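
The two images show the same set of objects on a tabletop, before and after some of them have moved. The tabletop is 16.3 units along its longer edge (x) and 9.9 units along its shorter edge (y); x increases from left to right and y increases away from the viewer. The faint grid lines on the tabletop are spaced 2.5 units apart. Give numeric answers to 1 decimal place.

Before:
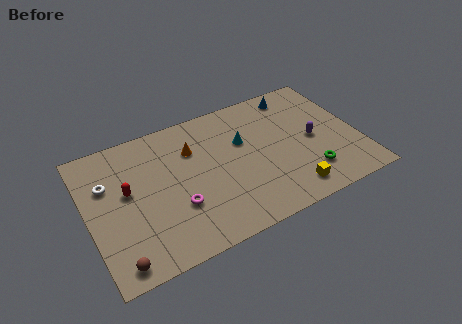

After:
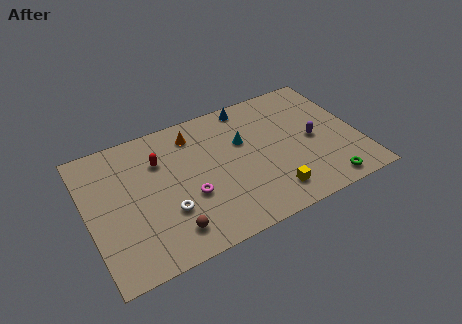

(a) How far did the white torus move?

4.7

The white torus moved from about (1.3, 6.6) to (4.5, 3.2), a distance of √(3.2² + 3.4²) ≈ 4.7.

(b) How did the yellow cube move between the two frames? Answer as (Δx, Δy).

(-1.1, 0.3)

The yellow cube was at about (11.7, 1.5) and moved to about (10.6, 1.8).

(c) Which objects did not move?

the cyan cone and the purple capsule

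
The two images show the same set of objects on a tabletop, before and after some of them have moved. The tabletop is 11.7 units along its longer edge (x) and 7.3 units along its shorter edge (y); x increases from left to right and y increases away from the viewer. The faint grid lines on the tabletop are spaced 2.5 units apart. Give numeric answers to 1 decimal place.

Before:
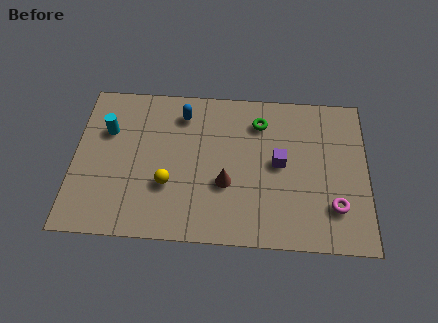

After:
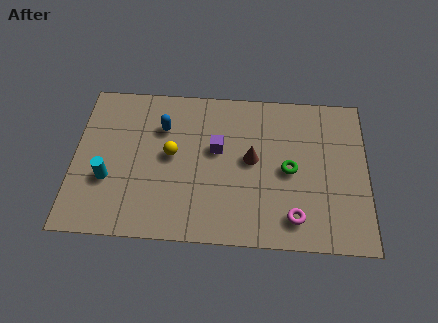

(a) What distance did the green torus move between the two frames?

2.5

The green torus moved from about (7.4, 5.7) to (8.6, 3.5), a distance of √(1.2² + 2.2²) ≈ 2.5.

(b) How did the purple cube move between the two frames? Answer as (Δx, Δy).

(-2.5, 0.5)

The purple cube started near (8.2, 3.8) and ended near (5.7, 4.3).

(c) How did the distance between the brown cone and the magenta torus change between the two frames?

-1.3

The distance was about 4.4 in the first image and 3.1 in the second, so they moved 1.3 units closer together.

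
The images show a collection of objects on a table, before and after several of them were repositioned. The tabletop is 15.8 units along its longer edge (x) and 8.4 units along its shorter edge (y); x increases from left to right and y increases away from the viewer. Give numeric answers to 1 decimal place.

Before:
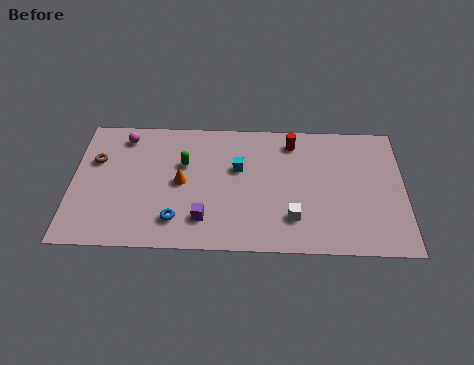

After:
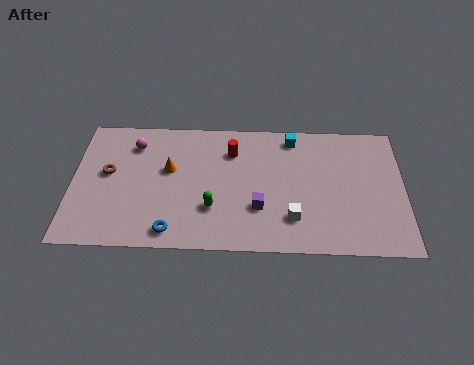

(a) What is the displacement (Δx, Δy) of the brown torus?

(0.6, -0.8)

The brown torus was at about (1.1, 5.5) and moved to about (1.7, 4.7).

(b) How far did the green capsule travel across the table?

3.1

The green capsule was near (5.3, 5.4) before and (6.7, 2.6) after, so it travelled √(1.4² + 2.8²) ≈ 3.1 units.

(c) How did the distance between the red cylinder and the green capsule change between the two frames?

-1.6

Before: roughly 5.4 units apart; after: 3.8. That's 1.6 units closer together.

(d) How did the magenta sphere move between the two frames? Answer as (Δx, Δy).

(0.5, -0.5)

The magenta sphere started near (2.4, 7.1) and ended near (2.9, 6.6).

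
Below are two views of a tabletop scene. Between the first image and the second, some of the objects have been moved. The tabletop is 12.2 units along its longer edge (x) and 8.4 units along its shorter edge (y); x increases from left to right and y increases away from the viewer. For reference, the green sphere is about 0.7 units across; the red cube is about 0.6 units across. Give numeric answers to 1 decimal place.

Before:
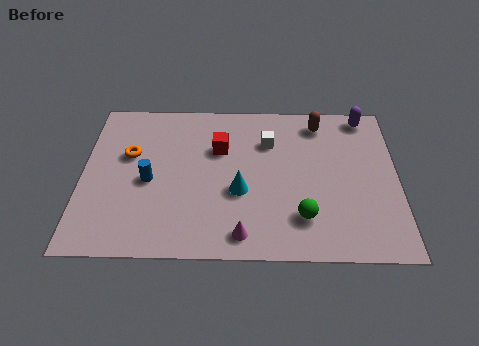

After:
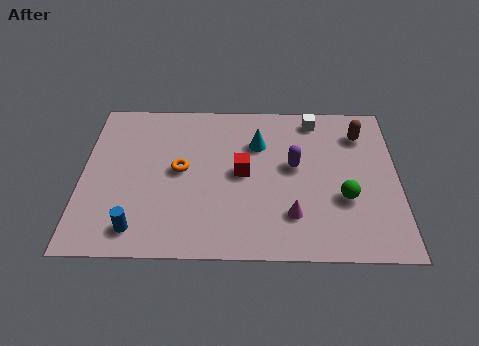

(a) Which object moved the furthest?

the purple capsule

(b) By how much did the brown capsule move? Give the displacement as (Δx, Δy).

(1.6, -0.6)

The brown capsule started near (9.2, 7.1) and ended near (10.8, 6.5).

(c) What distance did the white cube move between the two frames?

2.2

The white cube was near (7.2, 6.0) before and (9.0, 7.3) after, so it travelled √(1.8² + 1.3²) ≈ 2.2 units.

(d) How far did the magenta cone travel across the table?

2.1

From (6.2, 1.1) to (8.1, 2.1), the magenta cone covered √(1.9² + 1.0²) ≈ 2.1 units.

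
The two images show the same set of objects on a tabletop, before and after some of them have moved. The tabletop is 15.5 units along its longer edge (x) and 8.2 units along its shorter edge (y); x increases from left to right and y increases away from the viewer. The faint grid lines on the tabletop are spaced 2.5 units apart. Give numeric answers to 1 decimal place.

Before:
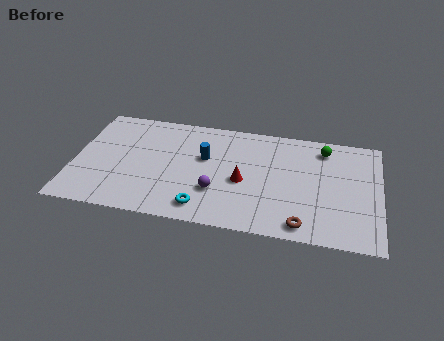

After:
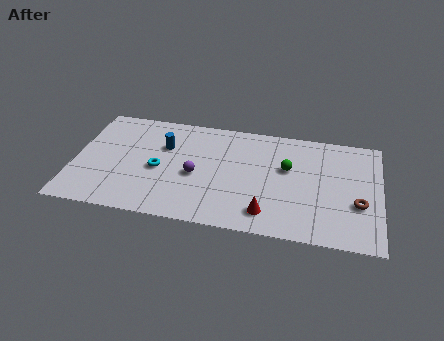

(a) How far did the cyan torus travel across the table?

3.4

From (6.7, 1.3) to (4.3, 3.7), the cyan torus covered √(2.4² + 2.4²) ≈ 3.4 units.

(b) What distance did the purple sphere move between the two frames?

1.5

The purple sphere was near (7.3, 2.6) before and (6.2, 3.6) after, so it travelled √(1.1² + 1.0²) ≈ 1.5 units.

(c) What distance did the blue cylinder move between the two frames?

2.2

The blue cylinder moved from about (6.6, 5.0) to (4.5, 5.5), a distance of √(2.1² + 0.5²) ≈ 2.2.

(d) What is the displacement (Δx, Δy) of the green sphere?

(-1.8, -1.8)

The green sphere started near (12.6, 6.8) and ended near (10.8, 5.0).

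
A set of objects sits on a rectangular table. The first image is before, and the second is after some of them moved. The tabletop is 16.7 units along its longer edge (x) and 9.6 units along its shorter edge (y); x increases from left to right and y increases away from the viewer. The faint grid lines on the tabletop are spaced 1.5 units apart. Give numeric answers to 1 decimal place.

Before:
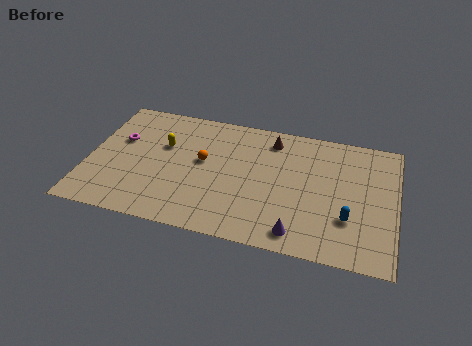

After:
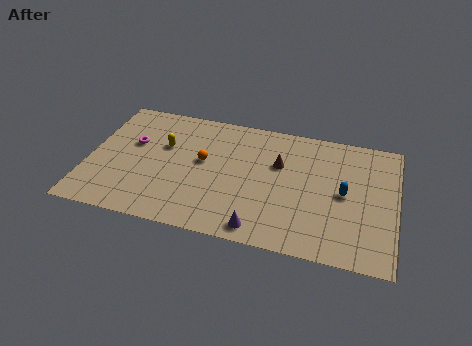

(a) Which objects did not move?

the yellow capsule and the orange sphere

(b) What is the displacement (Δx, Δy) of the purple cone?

(-2.0, -0.2)

The purple cone was at about (11.6, 1.3) and moved to about (9.6, 1.1).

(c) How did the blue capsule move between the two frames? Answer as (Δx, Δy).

(-0.3, 1.8)

The blue capsule started near (14.2, 3.0) and ended near (13.9, 4.8).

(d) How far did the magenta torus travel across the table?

0.7

From (1.6, 6.0) to (2.3, 5.9), the magenta torus covered √(0.7² + 0.1²) ≈ 0.7 units.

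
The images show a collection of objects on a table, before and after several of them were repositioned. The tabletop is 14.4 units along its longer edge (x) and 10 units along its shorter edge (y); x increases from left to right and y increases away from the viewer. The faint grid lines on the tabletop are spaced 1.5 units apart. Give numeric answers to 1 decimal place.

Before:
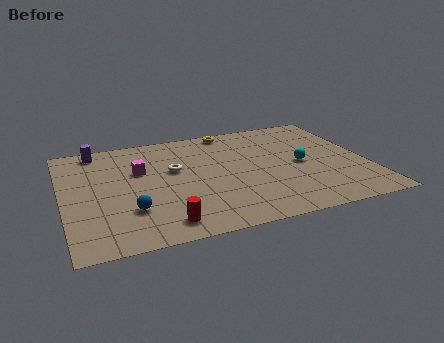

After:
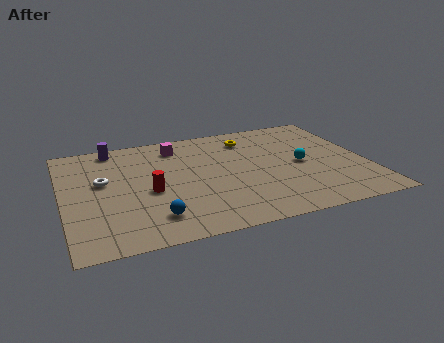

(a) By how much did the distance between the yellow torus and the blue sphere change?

-0.3

They were about 8.2 units apart before and 7.9 after — 0.3 units closer together.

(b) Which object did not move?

the cyan sphere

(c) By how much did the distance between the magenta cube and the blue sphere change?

+2.8

The distance was about 3.6 in the first image and 6.4 in the second, so they moved 2.8 units further apart.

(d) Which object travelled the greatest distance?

the white torus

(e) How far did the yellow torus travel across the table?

1.4

From (8.3, 9.1) to (9.1, 8.0), the yellow torus covered √(0.8² + 1.1²) ≈ 1.4 units.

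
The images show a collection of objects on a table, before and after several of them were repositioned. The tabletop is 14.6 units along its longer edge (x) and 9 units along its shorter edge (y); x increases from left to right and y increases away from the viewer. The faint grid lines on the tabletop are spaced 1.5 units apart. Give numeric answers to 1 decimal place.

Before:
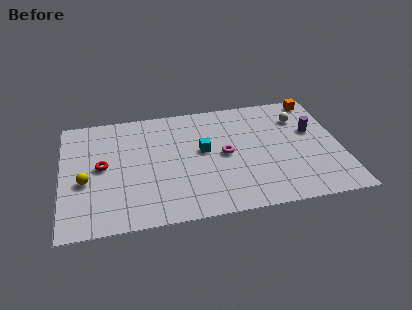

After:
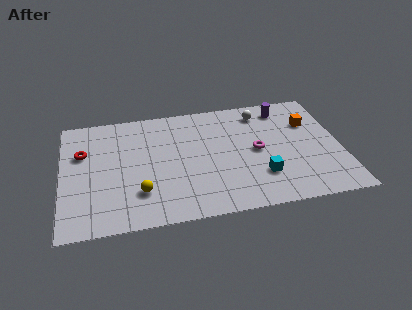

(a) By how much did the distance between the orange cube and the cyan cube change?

-2.3

The distance was about 6.9 in the first image and 4.6 in the second, so they moved 2.3 units closer together.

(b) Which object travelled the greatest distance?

the cyan cube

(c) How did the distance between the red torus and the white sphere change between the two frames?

-1.1

The distance was about 10.7 in the first image and 9.6 in the second, so they moved 1.1 units closer together.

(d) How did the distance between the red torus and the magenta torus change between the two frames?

+2.8

Before: roughly 6.4 units apart; after: 9.2. That's 2.8 units further apart.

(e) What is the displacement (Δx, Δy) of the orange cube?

(-0.5, -1.9)

From the two frames, the orange cube sits at roughly (13.6, 8.1) before and (13.1, 6.2) after.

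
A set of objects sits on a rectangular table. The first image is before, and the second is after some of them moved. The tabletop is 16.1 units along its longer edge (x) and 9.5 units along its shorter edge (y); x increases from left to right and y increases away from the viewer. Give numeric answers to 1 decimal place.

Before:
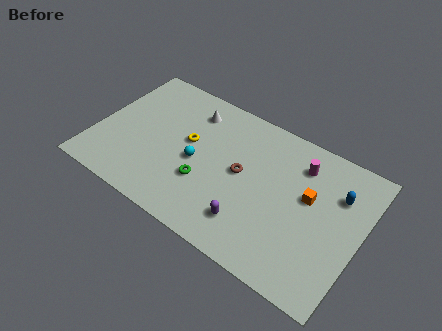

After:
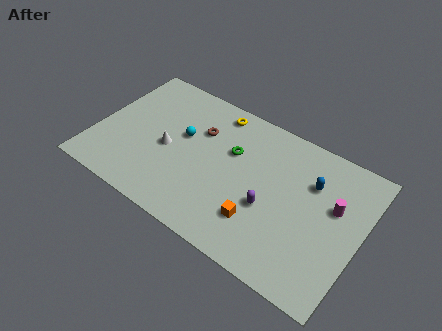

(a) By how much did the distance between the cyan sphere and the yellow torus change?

+1.8

Before: roughly 1.3 units apart; after: 3.1. That's 1.8 units further apart.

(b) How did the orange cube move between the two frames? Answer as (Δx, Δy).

(-2.5, -3.1)

From the two frames, the orange cube sits at roughly (12.9, 5.6) before and (10.4, 2.5) after.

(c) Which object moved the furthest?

the orange cube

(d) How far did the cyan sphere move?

1.7

The cyan sphere was near (6.2, 4.3) before and (5.1, 5.6) after, so it travelled √(1.1² + 1.3²) ≈ 1.7 units.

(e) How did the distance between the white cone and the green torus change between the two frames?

-0.6

The distance was about 4.7 in the first image and 4.1 in the second, so they moved 0.6 units closer together.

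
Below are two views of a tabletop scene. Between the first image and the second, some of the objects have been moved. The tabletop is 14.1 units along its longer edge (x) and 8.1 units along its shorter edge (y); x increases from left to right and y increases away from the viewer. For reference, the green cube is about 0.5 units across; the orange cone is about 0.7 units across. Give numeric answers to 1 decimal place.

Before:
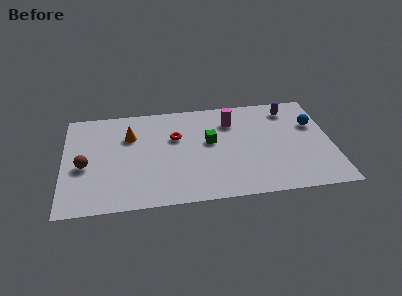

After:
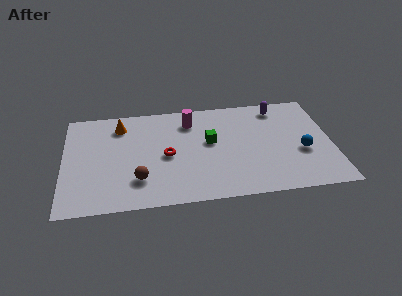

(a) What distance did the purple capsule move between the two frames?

0.6

From (12.0, 6.7) to (11.4, 6.9), the purple capsule covered √(0.6² + 0.2²) ≈ 0.6 units.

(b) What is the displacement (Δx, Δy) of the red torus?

(-0.5, -1.4)

The red torus started near (5.9, 5.2) and ended near (5.4, 3.8).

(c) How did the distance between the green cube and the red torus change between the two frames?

+0.5

Before: roughly 1.9 units apart; after: 2.4. That's 0.5 units further apart.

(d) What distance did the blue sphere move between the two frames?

2.2

The blue sphere moved from about (13.2, 5.3) to (12.5, 3.2), a distance of √(0.7² + 2.1²) ≈ 2.2.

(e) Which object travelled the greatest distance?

the brown sphere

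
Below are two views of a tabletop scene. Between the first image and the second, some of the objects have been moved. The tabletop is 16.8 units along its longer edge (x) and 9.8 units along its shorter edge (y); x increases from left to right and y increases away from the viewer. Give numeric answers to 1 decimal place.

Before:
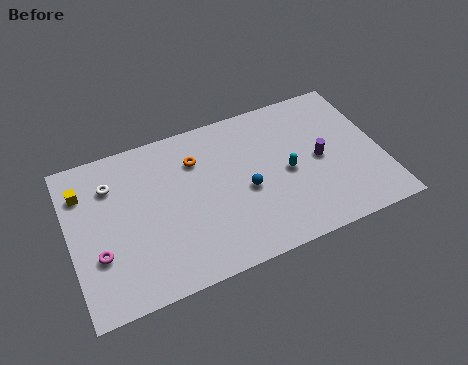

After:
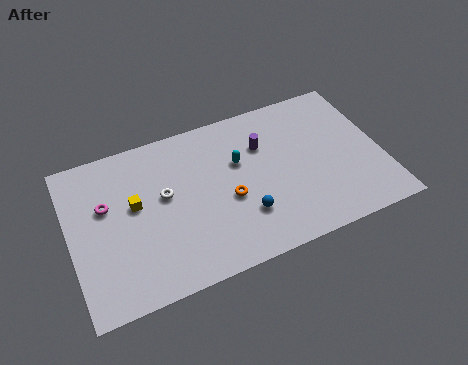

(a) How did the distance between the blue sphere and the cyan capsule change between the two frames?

+1.1

Before: roughly 2.3 units apart; after: 3.4. That's 1.1 units further apart.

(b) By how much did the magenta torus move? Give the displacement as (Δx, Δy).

(0.6, 2.8)

The magenta torus was at about (1.4, 3.3) and moved to about (2.0, 6.1).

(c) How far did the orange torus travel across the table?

3.4

The orange torus moved from about (7.0, 7.2) to (8.4, 4.1), a distance of √(1.4² + 3.1²) ≈ 3.4.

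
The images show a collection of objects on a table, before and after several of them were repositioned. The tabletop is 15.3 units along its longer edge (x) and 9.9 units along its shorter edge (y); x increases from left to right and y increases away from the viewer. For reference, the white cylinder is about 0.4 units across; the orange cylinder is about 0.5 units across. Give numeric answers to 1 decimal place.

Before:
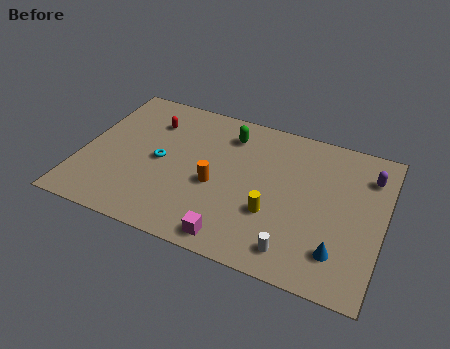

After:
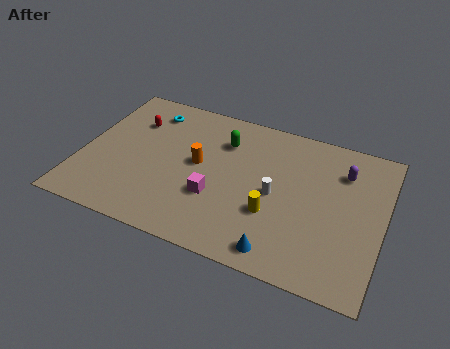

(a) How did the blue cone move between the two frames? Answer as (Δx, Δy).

(-2.8, -1.0)

From the two frames, the blue cone sits at roughly (13.3, 2.2) before and (10.5, 1.2) after.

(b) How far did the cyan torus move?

3.4

The cyan torus moved from about (4.0, 4.8) to (3.0, 8.1), a distance of √(1.0² + 3.3²) ≈ 3.4.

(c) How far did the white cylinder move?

3.5

From (11.2, 1.5) to (9.9, 4.7), the white cylinder covered √(1.3² + 3.2²) ≈ 3.5 units.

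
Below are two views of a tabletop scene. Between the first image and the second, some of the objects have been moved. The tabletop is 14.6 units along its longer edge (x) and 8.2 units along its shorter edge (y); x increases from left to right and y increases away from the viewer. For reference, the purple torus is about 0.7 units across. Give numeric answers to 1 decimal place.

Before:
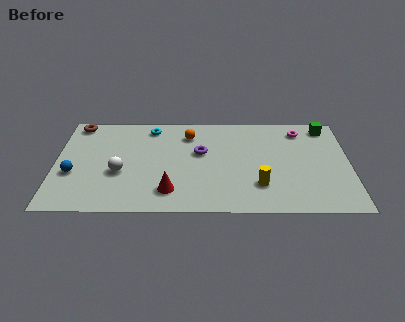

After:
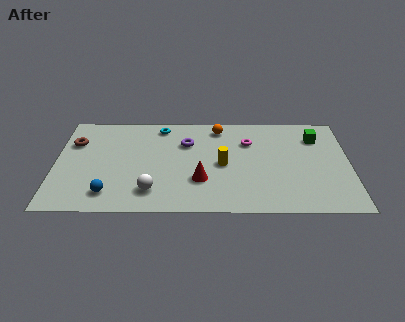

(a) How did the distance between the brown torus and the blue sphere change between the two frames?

+0.4

They were about 4.2 units apart before and 4.6 after — 0.4 units further apart.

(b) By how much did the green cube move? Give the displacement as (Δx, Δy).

(-0.5, -0.9)

The green cube was at about (13.5, 7.1) and moved to about (13.0, 6.2).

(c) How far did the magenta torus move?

2.8

From (12.2, 6.8) to (9.6, 5.8), the magenta torus covered √(2.6² + 1.0²) ≈ 2.8 units.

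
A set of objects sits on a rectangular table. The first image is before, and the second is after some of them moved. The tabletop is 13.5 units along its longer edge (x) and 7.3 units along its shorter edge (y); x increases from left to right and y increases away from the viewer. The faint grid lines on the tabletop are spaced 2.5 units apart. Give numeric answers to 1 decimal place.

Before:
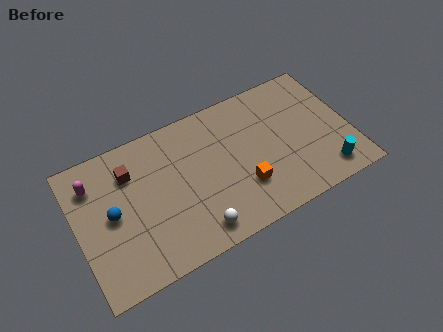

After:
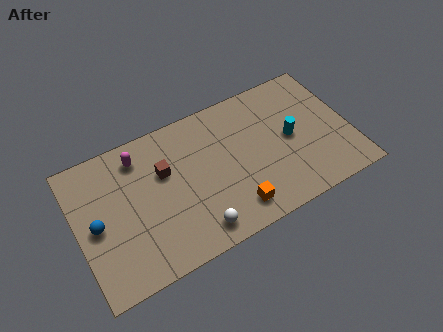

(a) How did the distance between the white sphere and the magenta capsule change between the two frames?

-1.0

They were about 6.4 units apart before and 5.4 after — 1.0 units closer together.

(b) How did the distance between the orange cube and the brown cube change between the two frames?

-1.6

They were about 6.1 units apart before and 4.5 after — 1.6 units closer together.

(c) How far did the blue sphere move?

0.8

From (1.7, 3.7) to (0.9, 3.5), the blue sphere covered √(0.8² + 0.2²) ≈ 0.8 units.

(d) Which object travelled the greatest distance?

the cyan cylinder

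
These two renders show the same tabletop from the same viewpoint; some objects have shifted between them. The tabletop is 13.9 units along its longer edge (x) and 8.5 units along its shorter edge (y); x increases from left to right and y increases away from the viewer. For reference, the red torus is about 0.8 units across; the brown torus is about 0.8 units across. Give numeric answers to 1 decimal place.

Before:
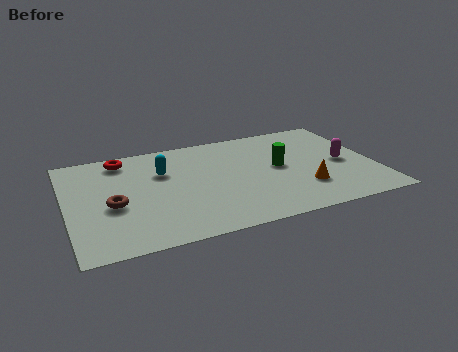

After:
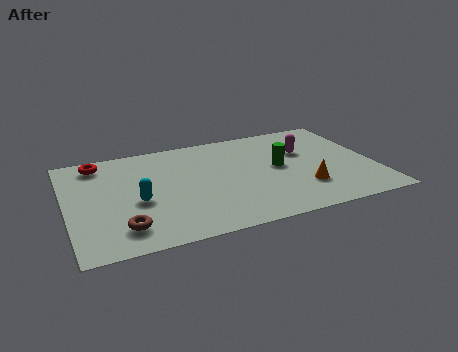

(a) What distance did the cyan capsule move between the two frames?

2.5

From (4.4, 5.7) to (3.1, 3.6), the cyan capsule covered √(1.3² + 2.1²) ≈ 2.5 units.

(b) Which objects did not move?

the green cylinder and the orange cone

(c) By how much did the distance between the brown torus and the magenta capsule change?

-1.1

The distance was about 10.5 in the first image and 9.4 in the second, so they moved 1.1 units closer together.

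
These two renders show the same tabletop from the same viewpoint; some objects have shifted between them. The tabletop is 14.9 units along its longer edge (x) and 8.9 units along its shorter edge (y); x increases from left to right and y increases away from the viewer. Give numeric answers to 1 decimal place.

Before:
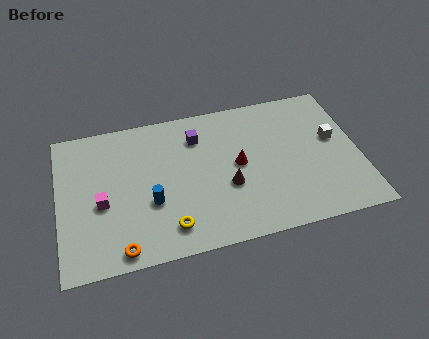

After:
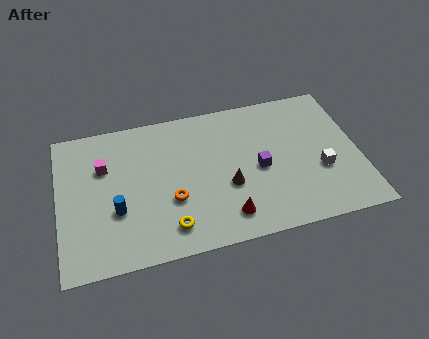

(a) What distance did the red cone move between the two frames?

3.1

From (8.9, 4.6) to (8.1, 1.6), the red cone covered √(0.8² + 3.0²) ≈ 3.1 units.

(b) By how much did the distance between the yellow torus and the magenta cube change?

+1.4

Before: roughly 3.9 units apart; after: 5.3. That's 1.4 units further apart.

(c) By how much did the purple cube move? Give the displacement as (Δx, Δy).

(2.9, -2.7)

The purple cube started near (7.0, 6.8) and ended near (9.9, 4.1).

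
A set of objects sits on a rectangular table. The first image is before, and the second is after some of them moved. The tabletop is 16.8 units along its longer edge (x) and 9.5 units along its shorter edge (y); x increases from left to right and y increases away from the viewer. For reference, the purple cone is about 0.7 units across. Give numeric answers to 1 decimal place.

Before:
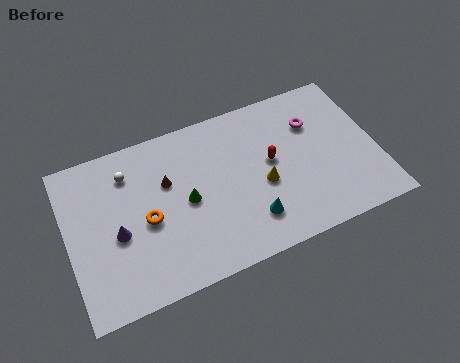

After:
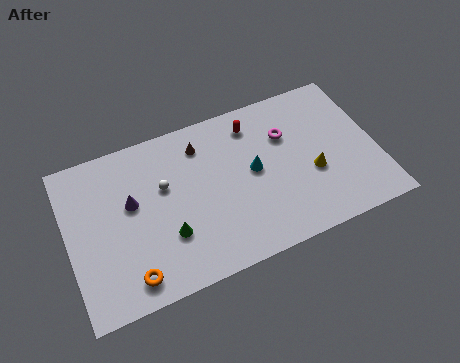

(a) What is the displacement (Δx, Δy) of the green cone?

(-1.2, -1.6)

The green cone started near (6.4, 4.6) and ended near (5.2, 3.0).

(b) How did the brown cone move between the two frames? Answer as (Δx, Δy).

(2.0, 1.5)

The brown cone started near (5.5, 6.1) and ended near (7.5, 7.6).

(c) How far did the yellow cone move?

2.7

From (10.5, 4.0) to (13.2, 3.7), the yellow cone covered √(2.7² + 0.3²) ≈ 2.7 units.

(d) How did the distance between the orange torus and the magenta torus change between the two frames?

+0.7

The distance was about 9.7 in the first image and 10.4 in the second, so they moved 0.7 units further apart.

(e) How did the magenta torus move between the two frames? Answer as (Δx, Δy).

(-1.5, -0.2)

From the two frames, the magenta torus sits at roughly (13.6, 6.7) before and (12.1, 6.5) after.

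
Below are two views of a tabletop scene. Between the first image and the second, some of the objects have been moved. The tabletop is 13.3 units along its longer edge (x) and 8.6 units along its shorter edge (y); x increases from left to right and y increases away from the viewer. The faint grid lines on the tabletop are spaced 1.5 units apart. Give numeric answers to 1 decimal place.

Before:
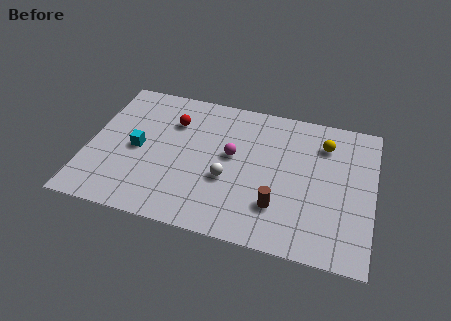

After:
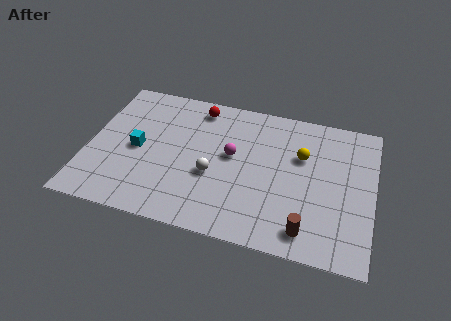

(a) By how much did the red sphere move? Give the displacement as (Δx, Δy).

(1.1, 1.2)

The red sphere was at about (3.8, 6.2) and moved to about (4.9, 7.4).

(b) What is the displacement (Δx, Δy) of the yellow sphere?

(-1.0, -1.0)

The yellow sphere started near (10.9, 6.6) and ended near (9.9, 5.6).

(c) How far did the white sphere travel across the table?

0.7

The white sphere moved from about (6.6, 3.3) to (5.9, 3.4), a distance of √(0.7² + 0.1²) ≈ 0.7.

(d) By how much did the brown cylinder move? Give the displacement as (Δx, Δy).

(1.4, -1.0)

From the two frames, the brown cylinder sits at roughly (9.0, 2.3) before and (10.4, 1.3) after.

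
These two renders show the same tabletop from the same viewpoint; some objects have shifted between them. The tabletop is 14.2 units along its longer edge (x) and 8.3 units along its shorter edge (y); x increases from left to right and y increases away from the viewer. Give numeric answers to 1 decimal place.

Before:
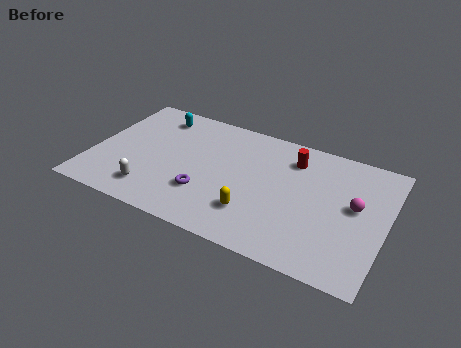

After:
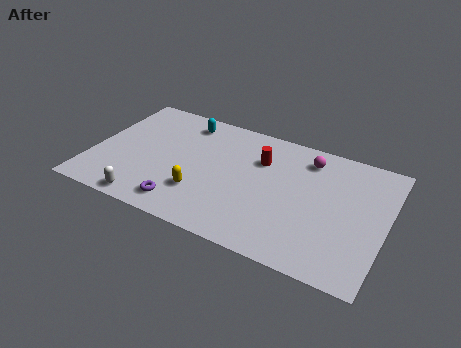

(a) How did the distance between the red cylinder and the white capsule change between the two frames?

-1.0

They were about 8.0 units apart before and 7.0 after — 1.0 units closer together.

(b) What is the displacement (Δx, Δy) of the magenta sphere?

(-2.5, 2.2)

The magenta sphere started near (12.7, 4.6) and ended near (10.2, 6.8).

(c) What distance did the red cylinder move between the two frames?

1.7

The red cylinder moved from about (9.5, 6.5) to (8.0, 5.8), a distance of √(1.5² + 0.7²) ≈ 1.7.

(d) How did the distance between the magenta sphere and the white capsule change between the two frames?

-0.7

The distance was about 10.0 in the first image and 9.3 in the second, so they moved 0.7 units closer together.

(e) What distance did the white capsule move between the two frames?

0.8

The white capsule was near (3.2, 1.6) before and (3.1, 0.8) after, so it travelled √(0.1² + 0.8²) ≈ 0.8 units.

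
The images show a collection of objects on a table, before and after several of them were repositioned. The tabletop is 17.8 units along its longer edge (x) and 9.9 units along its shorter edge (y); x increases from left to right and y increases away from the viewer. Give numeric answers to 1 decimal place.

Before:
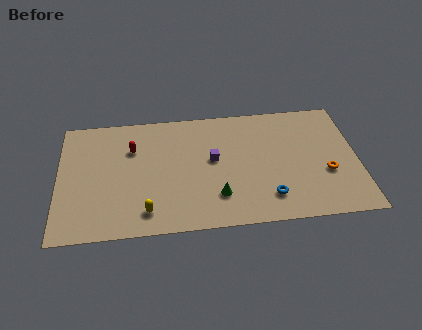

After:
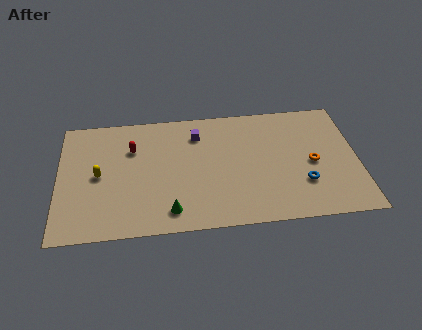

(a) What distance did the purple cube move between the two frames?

2.4

The purple cube moved from about (9.2, 5.5) to (8.3, 7.7), a distance of √(0.9² + 2.2²) ≈ 2.4.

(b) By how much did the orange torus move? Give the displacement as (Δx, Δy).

(-0.8, 0.9)

From the two frames, the orange torus sits at roughly (15.9, 3.7) before and (15.1, 4.6) after.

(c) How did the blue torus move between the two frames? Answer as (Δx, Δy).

(2.1, 0.9)

The blue torus was at about (12.4, 2.1) and moved to about (14.5, 3.0).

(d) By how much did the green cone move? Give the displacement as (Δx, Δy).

(-2.8, -0.9)

From the two frames, the green cone sits at roughly (9.4, 2.5) before and (6.6, 1.6) after.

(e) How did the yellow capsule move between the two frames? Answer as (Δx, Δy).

(-2.8, 3.2)

From the two frames, the yellow capsule sits at roughly (5.2, 1.7) before and (2.4, 4.9) after.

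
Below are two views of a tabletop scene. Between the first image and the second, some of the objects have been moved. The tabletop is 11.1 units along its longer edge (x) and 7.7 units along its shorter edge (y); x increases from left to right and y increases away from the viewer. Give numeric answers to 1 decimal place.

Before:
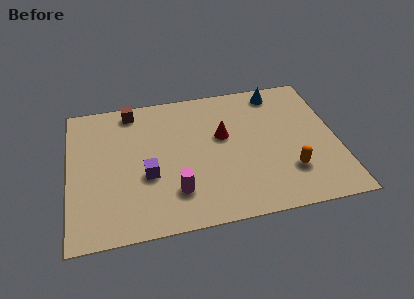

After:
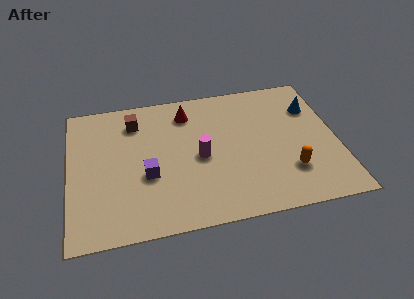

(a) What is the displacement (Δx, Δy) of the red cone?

(-1.4, 1.6)

The red cone was at about (6.4, 4.6) and moved to about (5.0, 6.2).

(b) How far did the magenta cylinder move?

2.0

The magenta cylinder moved from about (4.3, 1.9) to (5.4, 3.6), a distance of √(1.1² + 1.7²) ≈ 2.0.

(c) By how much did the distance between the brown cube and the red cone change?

-2.1

The distance was about 4.3 in the first image and 2.2 in the second, so they moved 2.1 units closer together.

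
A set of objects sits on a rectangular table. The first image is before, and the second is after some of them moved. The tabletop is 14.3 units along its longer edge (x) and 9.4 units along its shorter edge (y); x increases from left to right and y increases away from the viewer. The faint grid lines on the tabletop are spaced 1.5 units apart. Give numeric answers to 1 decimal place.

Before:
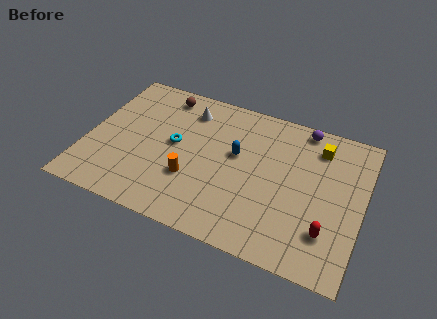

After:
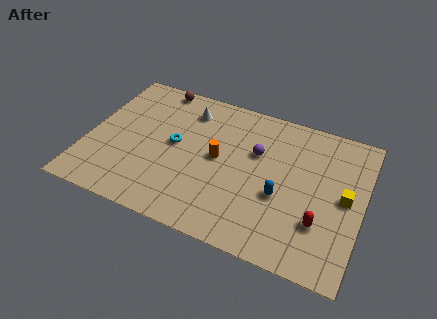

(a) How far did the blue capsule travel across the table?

3.1

From (7.7, 5.5) to (10.2, 3.7), the blue capsule covered √(2.5² + 1.8²) ≈ 3.1 units.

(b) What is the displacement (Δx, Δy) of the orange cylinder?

(1.2, 1.8)

The orange cylinder started near (5.6, 3.1) and ended near (6.8, 4.9).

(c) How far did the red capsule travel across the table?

0.6

The red capsule was near (12.7, 2.4) before and (12.3, 2.8) after, so it travelled √(0.4² + 0.4²) ≈ 0.6 units.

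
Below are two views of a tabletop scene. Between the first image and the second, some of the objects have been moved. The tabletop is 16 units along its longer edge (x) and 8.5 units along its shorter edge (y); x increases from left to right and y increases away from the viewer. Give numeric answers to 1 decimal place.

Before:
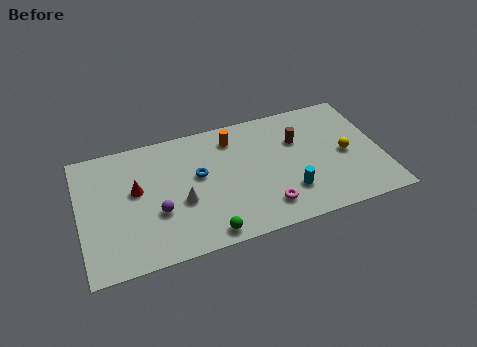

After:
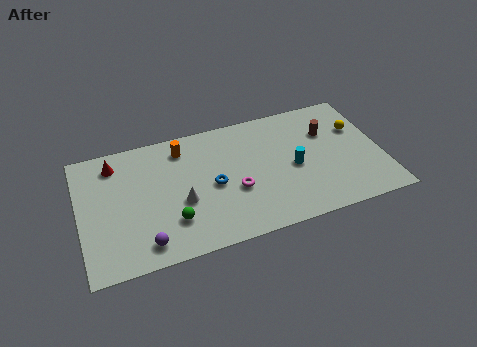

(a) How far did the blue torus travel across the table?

1.1

The blue torus was near (6.3, 4.9) before and (7.0, 4.0) after, so it travelled √(0.7² + 0.9²) ≈ 1.1 units.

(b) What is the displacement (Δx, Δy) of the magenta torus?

(-1.5, 1.6)

The magenta torus was at about (9.6, 1.7) and moved to about (8.1, 3.3).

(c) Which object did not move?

the white cone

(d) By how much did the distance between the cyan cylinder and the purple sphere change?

+1.6

The distance was about 6.9 in the first image and 8.5 in the second, so they moved 1.6 units further apart.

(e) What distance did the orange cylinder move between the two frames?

2.7

From (8.3, 6.9) to (5.6, 7.0), the orange cylinder covered √(2.7² + 0.1²) ≈ 2.7 units.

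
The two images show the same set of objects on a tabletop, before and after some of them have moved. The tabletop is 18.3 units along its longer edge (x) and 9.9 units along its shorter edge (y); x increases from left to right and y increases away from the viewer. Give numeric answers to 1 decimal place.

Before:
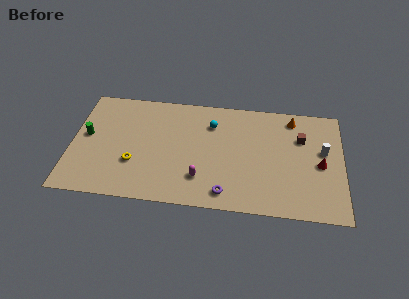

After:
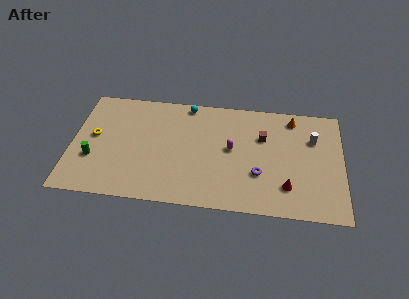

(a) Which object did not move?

the orange cone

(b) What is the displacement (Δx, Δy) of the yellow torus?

(-2.8, 2.1)

From the two frames, the yellow torus sits at roughly (4.3, 3.3) before and (1.5, 5.4) after.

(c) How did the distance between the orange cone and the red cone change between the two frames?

+1.8

Before: roughly 4.3 units apart; after: 6.1. That's 1.8 units further apart.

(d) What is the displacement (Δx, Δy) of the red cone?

(-2.2, -2.2)

From the two frames, the red cone sits at roughly (16.8, 4.6) before and (14.6, 2.4) after.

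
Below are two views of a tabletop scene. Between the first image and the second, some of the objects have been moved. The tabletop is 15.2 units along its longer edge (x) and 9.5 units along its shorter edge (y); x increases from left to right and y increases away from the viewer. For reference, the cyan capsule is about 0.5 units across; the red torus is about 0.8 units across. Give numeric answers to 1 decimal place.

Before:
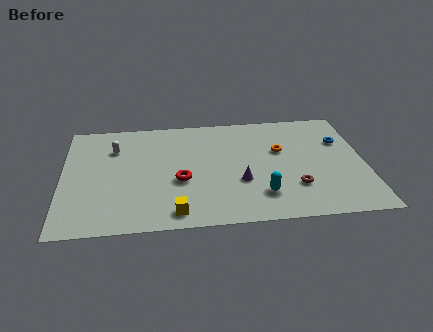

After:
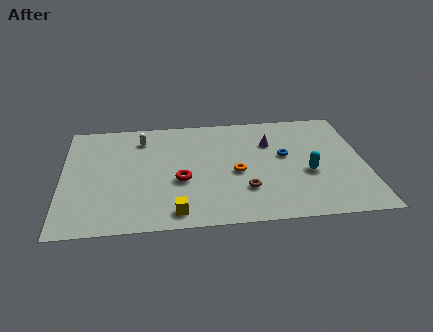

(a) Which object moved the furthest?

the purple cone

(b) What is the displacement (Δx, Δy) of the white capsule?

(1.4, 0.7)

The white capsule was at about (2.6, 6.9) and moved to about (4.0, 7.6).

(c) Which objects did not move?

the yellow cube and the red torus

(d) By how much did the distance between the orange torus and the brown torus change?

-1.7

The distance was about 3.3 in the first image and 1.6 in the second, so they moved 1.7 units closer together.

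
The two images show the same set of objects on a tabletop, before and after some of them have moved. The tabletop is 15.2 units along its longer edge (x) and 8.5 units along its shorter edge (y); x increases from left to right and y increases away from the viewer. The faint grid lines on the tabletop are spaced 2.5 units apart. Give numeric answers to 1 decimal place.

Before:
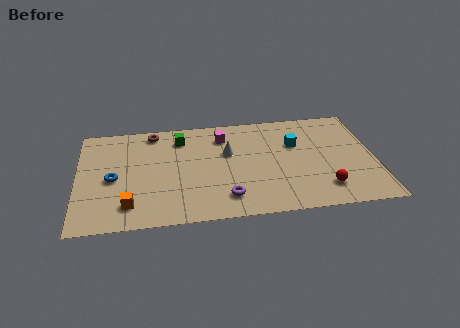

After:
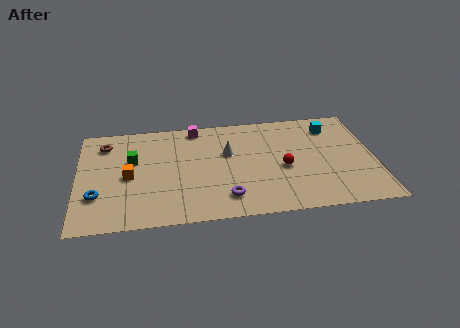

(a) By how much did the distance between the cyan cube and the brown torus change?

+4.2

The distance was about 7.5 in the first image and 11.7 in the second, so they moved 4.2 units further apart.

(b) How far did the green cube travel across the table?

2.9

From (5.3, 6.8) to (2.8, 5.3), the green cube covered √(2.5² + 1.5²) ≈ 2.9 units.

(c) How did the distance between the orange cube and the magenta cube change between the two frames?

-2.0

The distance was about 7.0 in the first image and 5.0 in the second, so they moved 2.0 units closer together.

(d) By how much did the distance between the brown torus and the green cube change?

+0.5

They were about 1.6 units apart before and 2.1 after — 0.5 units further apart.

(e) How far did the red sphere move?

2.8

The red sphere moved from about (12.5, 1.8) to (10.5, 3.7), a distance of √(2.0² + 1.9²) ≈ 2.8.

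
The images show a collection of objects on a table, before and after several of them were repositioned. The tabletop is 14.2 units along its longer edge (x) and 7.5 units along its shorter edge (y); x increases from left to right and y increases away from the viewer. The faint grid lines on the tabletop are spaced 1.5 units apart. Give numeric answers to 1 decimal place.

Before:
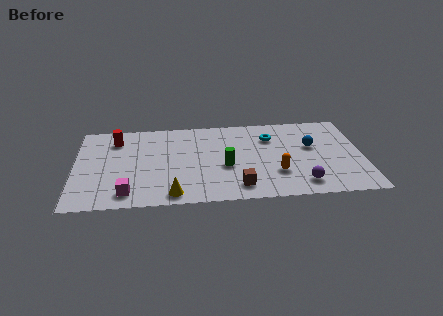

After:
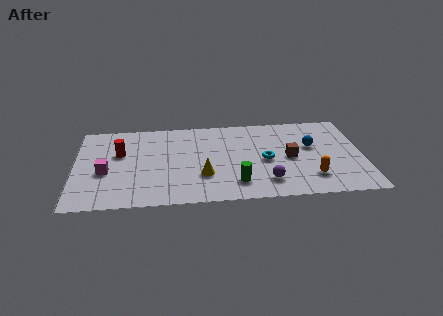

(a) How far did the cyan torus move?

2.0

The cyan torus moved from about (9.7, 5.5) to (9.4, 3.5), a distance of √(0.3² + 2.0²) ≈ 2.0.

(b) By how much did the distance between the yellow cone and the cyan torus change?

-3.4

They were about 6.7 units apart before and 3.3 after — 3.4 units closer together.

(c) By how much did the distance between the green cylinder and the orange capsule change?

+1.1

They were about 2.6 units apart before and 3.7 after — 1.1 units further apart.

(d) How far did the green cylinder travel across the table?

1.6

From (7.4, 3.1) to (7.9, 1.6), the green cylinder covered √(0.5² + 1.5²) ≈ 1.6 units.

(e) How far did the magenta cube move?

2.2

The magenta cube moved from about (2.6, 1.2) to (1.5, 3.1), a distance of √(1.1² + 1.9²) ≈ 2.2.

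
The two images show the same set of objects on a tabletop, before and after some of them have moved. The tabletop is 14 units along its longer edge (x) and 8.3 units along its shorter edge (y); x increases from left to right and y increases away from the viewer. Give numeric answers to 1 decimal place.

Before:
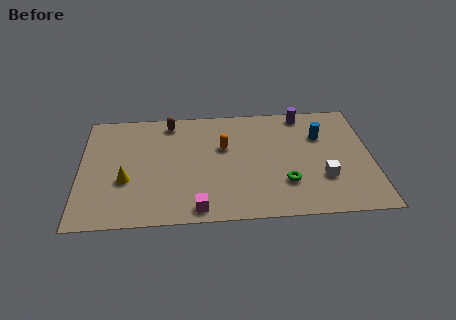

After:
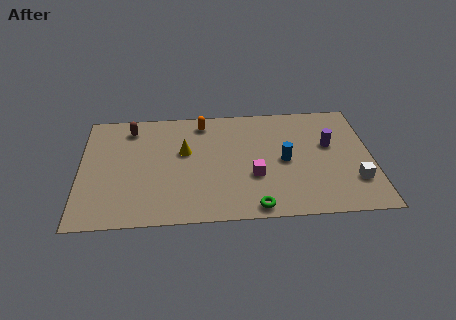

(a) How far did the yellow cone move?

3.4

The yellow cone was near (2.2, 3.1) before and (5.0, 5.0) after, so it travelled √(2.8² + 1.9²) ≈ 3.4 units.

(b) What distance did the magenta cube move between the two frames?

3.4

From (5.6, 0.9) to (8.3, 3.0), the magenta cube covered √(2.7² + 2.1²) ≈ 3.4 units.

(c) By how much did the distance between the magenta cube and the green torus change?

-2.3

They were about 4.5 units apart before and 2.2 after — 2.3 units closer together.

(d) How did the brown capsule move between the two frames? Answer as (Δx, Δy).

(-1.9, -0.3)

From the two frames, the brown capsule sits at roughly (4.3, 7.2) before and (2.4, 6.9) after.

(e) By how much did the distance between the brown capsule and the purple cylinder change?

+3.3

The distance was about 6.5 in the first image and 9.8 in the second, so they moved 3.3 units further apart.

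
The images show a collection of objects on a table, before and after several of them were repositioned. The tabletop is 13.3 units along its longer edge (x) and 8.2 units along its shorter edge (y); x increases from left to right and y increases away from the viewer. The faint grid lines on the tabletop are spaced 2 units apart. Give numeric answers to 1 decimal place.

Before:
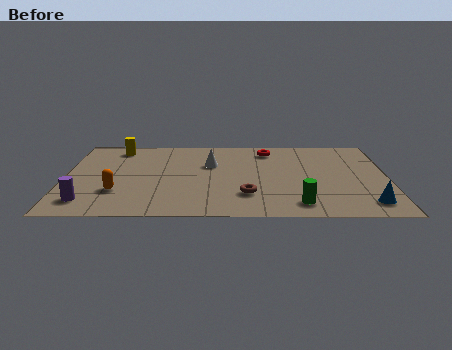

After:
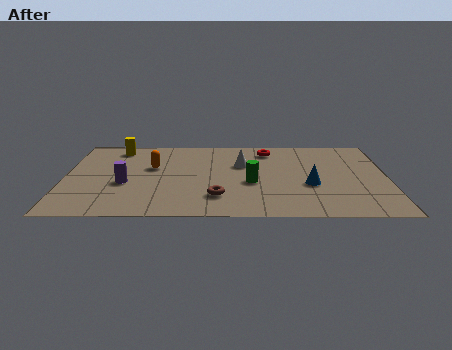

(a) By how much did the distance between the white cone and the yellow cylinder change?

+1.2

The distance was about 4.3 in the first image and 5.5 in the second, so they moved 1.2 units further apart.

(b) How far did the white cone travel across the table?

1.3

The white cone was near (6.0, 5.3) before and (7.3, 5.3) after, so it travelled √(1.3² + 0.0²) ≈ 1.3 units.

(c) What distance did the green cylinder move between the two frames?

2.8

From (9.6, 1.3) to (7.7, 3.4), the green cylinder covered √(1.9² + 2.1²) ≈ 2.8 units.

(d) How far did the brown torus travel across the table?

1.2

The brown torus was near (7.5, 2.2) before and (6.3, 2.0) after, so it travelled √(1.2² + 0.2²) ≈ 1.2 units.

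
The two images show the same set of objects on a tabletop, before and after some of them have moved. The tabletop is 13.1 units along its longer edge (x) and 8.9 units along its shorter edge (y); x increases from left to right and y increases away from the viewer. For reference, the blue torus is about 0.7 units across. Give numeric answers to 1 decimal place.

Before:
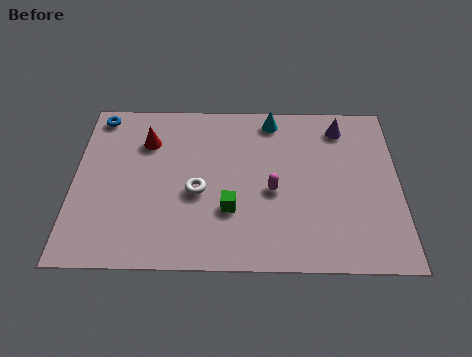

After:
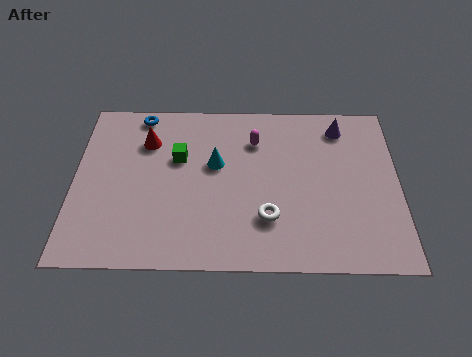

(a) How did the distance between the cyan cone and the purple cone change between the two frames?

+2.7

The distance was about 2.8 in the first image and 5.5 in the second, so they moved 2.7 units further apart.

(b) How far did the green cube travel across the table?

3.4

The green cube was near (6.3, 2.9) before and (4.2, 5.6) after, so it travelled √(2.1² + 2.7²) ≈ 3.4 units.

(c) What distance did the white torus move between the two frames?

3.1

From (5.0, 3.8) to (7.8, 2.5), the white torus covered √(2.8² + 1.3²) ≈ 3.1 units.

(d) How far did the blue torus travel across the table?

1.7

The blue torus was near (0.9, 7.9) before and (2.6, 8.0) after, so it travelled √(1.7² + 0.1²) ≈ 1.7 units.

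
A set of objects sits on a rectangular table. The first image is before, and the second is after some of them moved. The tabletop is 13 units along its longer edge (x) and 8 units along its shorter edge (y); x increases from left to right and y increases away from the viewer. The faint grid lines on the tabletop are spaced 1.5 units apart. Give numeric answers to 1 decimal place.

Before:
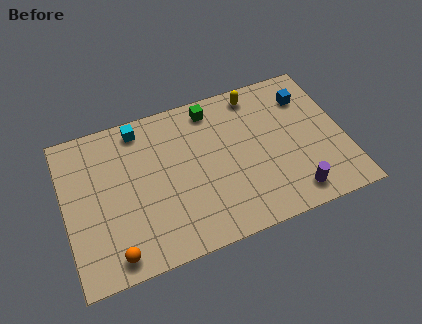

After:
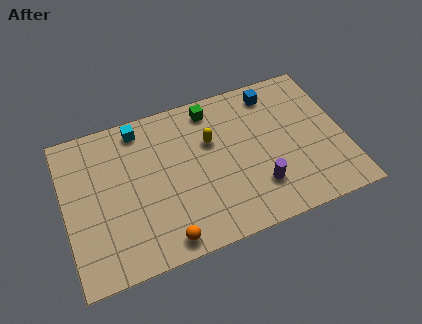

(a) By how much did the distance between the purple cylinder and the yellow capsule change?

-2.3

The distance was about 5.9 in the first image and 3.6 in the second, so they moved 2.3 units closer together.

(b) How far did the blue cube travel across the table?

1.7

The blue cube moved from about (11.5, 6.1) to (10.0, 6.8), a distance of √(1.5² + 0.7²) ≈ 1.7.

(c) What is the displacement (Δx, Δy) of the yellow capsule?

(-2.3, -1.8)

From the two frames, the yellow capsule sits at roughly (9.2, 7.0) before and (6.9, 5.2) after.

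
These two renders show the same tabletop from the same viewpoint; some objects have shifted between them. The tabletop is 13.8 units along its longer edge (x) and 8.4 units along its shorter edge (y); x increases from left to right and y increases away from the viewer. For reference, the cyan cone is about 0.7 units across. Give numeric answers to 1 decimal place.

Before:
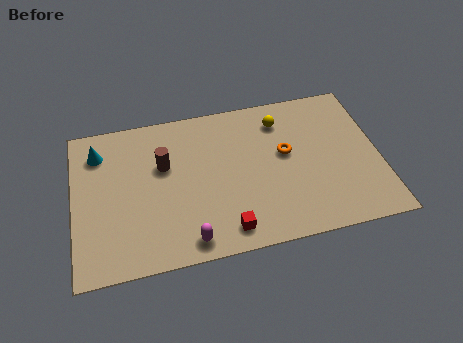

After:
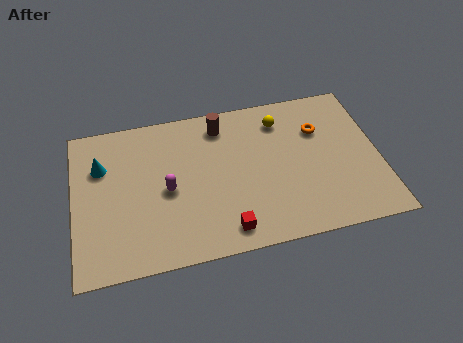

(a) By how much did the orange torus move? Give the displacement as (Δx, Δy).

(1.6, 1.0)

The orange torus was at about (9.6, 4.8) and moved to about (11.2, 5.8).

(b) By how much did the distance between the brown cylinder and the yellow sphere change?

-2.9

The distance was about 5.6 in the first image and 2.7 in the second, so they moved 2.9 units closer together.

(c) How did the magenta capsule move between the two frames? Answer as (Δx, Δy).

(-0.8, 2.9)

The magenta capsule was at about (5.0, 1.0) and moved to about (4.2, 3.9).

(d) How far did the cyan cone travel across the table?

0.8

The cyan cone was near (1.2, 6.6) before and (1.3, 5.8) after, so it travelled √(0.1² + 0.8²) ≈ 0.8 units.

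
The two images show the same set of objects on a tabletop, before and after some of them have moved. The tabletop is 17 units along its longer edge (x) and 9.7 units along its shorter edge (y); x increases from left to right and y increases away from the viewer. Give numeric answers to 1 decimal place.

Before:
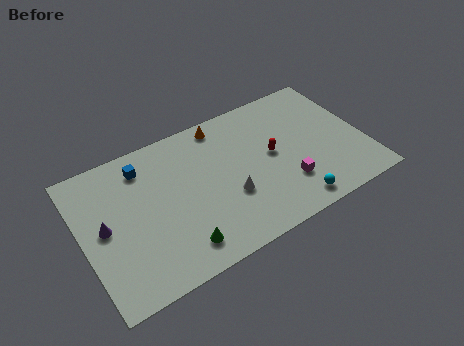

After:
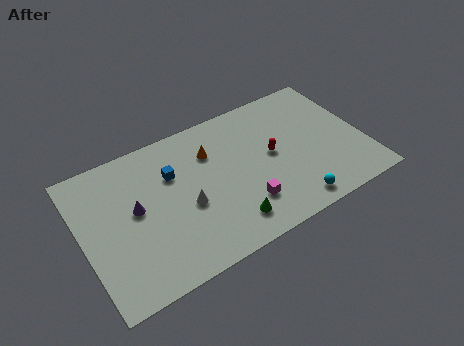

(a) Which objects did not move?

the red capsule and the cyan sphere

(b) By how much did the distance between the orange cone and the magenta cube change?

-2.0

They were about 6.7 units apart before and 4.7 after — 2.0 units closer together.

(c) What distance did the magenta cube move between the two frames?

2.6

The magenta cube moved from about (12.0, 2.7) to (9.4, 2.5), a distance of √(2.6² + 0.2²) ≈ 2.6.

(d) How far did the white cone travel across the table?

2.6

The white cone moved from about (8.6, 3.5) to (6.1, 4.1), a distance of √(2.5² + 0.6²) ≈ 2.6.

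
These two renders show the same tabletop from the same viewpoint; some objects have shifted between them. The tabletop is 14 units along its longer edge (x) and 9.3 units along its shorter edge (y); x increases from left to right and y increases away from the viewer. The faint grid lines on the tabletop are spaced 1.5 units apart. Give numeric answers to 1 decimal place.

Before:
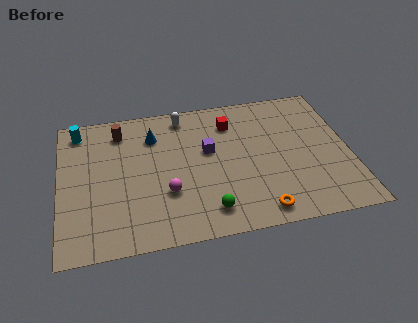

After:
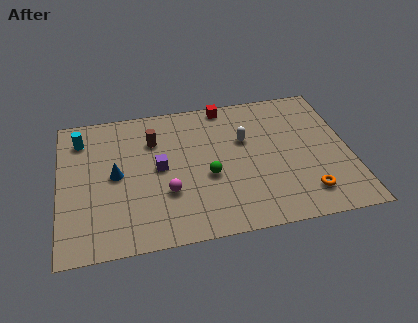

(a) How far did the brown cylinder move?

1.8

From (3.0, 7.6) to (4.6, 6.7), the brown cylinder covered √(1.6² + 0.9²) ≈ 1.8 units.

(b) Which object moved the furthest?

the white capsule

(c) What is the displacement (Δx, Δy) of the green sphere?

(0.1, 2.2)

From the two frames, the green sphere sits at roughly (7.0, 1.6) before and (7.1, 3.8) after.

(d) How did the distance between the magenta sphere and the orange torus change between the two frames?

+2.0

The distance was about 4.7 in the first image and 6.7 in the second, so they moved 2.0 units further apart.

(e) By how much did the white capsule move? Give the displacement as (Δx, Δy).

(2.9, -2.2)

The white capsule was at about (6.1, 8.1) and moved to about (9.0, 5.9).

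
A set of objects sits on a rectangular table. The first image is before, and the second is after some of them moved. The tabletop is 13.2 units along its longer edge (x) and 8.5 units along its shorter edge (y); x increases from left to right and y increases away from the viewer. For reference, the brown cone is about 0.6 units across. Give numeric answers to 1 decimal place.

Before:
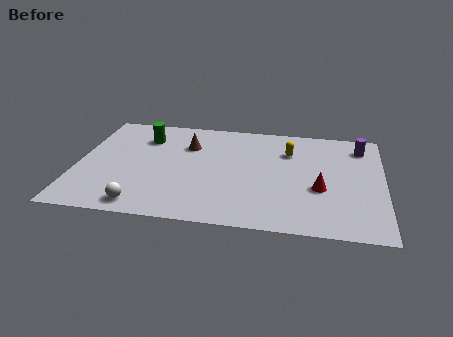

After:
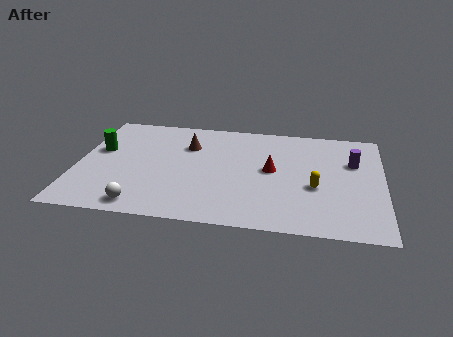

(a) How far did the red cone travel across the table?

2.4

From (10.5, 3.3) to (8.4, 4.5), the red cone covered √(2.1² + 1.2²) ≈ 2.4 units.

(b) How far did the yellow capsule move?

3.0

The yellow capsule was near (9.1, 6.1) before and (10.3, 3.4) after, so it travelled √(1.2² + 2.7²) ≈ 3.0 units.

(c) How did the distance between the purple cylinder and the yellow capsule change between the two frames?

-0.5

The distance was about 3.2 in the first image and 2.7 in the second, so they moved 0.5 units closer together.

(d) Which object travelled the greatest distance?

the yellow capsule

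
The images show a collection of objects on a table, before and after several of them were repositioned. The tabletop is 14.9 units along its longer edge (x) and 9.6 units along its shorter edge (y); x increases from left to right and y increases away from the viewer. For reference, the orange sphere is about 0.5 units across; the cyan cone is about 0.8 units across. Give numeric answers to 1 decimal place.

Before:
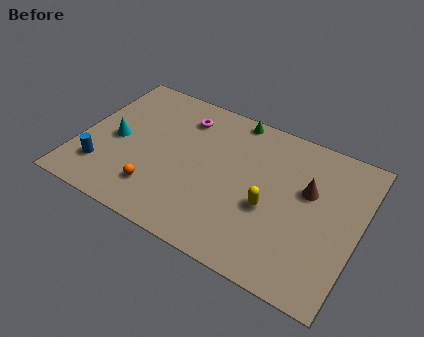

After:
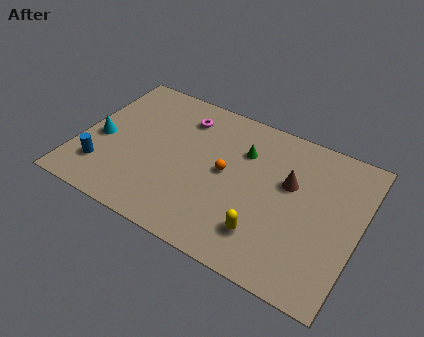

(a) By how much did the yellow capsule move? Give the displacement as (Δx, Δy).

(0.0, -1.7)

From the two frames, the yellow capsule sits at roughly (10.3, 3.9) before and (10.3, 2.2) after.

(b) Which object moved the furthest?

the orange sphere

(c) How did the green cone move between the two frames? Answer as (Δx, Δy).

(0.8, -2.0)

From the two frames, the green cone sits at roughly (7.7, 8.8) before and (8.5, 6.8) after.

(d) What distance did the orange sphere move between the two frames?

4.3

The orange sphere moved from about (4.5, 2.2) to (7.8, 5.0), a distance of √(3.3² + 2.8²) ≈ 4.3.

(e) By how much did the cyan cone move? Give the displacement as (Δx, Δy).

(-0.8, -0.3)

The cyan cone started near (1.9, 4.5) and ended near (1.1, 4.2).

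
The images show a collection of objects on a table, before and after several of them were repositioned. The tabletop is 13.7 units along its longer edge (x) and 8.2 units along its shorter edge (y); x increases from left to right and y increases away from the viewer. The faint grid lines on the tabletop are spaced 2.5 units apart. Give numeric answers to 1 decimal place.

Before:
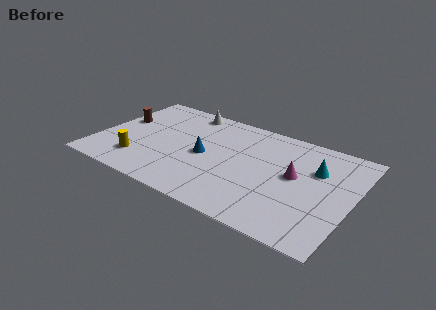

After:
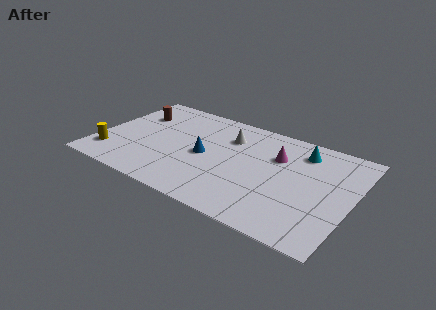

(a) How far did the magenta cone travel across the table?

1.6

The magenta cone moved from about (10.6, 4.5) to (9.5, 5.6), a distance of √(1.1² + 1.1²) ≈ 1.6.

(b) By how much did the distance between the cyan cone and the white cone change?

-3.7

Before: roughly 7.6 units apart; after: 3.9. That's 3.7 units closer together.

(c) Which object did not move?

the blue cone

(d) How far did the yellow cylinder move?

1.6

From (2.5, 1.9) to (0.9, 1.8), the yellow cylinder covered √(1.6² + 0.1²) ≈ 1.6 units.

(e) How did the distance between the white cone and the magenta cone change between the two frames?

-4.3

The distance was about 7.0 in the first image and 2.7 in the second, so they moved 4.3 units closer together.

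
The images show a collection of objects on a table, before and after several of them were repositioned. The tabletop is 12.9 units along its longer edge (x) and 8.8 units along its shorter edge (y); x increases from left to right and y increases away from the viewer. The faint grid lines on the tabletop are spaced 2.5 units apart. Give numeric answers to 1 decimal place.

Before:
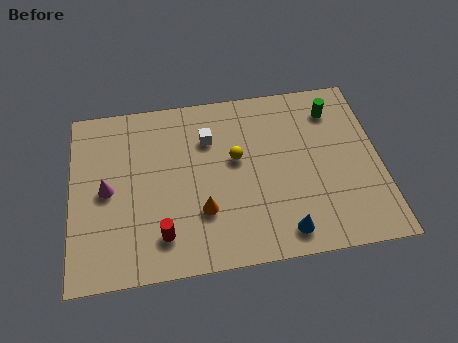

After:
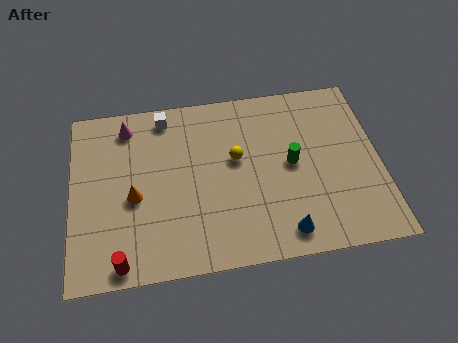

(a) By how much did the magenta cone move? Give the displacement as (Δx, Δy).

(0.9, 3.1)

From the two frames, the magenta cone sits at roughly (1.5, 4.3) before and (2.4, 7.4) after.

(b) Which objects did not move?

the blue cone and the yellow sphere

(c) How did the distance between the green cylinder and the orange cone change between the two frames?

-0.5

Before: roughly 7.1 units apart; after: 6.6. That's 0.5 units closer together.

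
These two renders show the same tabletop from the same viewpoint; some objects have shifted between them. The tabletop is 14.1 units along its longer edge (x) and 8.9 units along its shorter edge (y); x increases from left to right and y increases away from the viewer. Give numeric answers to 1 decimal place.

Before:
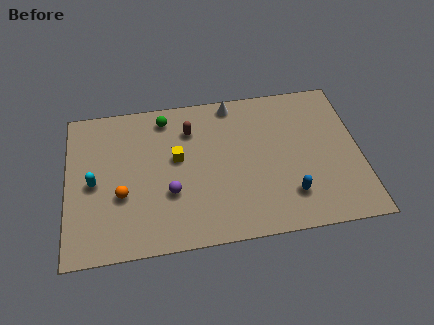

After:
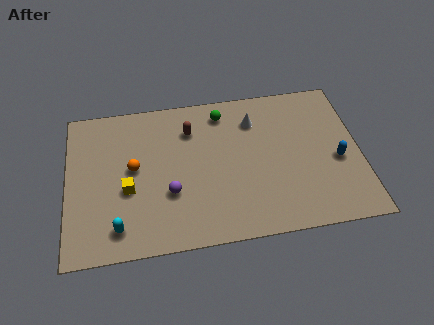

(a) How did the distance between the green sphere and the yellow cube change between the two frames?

+3.6

Before: roughly 2.5 units apart; after: 6.1. That's 3.6 units further apart.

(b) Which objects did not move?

the brown capsule and the purple sphere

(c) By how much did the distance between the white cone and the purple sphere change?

-0.3

The distance was about 5.9 in the first image and 5.6 in the second, so they moved 0.3 units closer together.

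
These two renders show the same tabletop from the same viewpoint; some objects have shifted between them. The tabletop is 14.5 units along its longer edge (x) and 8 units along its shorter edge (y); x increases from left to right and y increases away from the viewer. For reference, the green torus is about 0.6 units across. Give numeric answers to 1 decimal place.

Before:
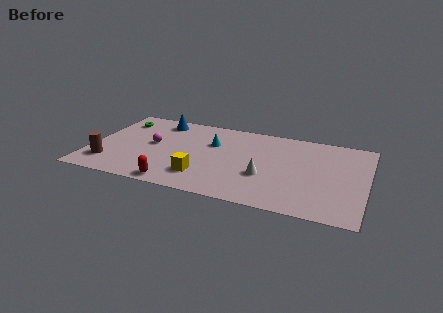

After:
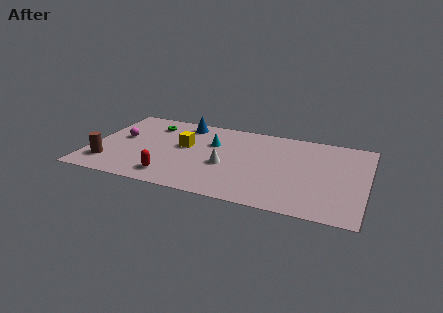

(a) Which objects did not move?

the cyan cone and the brown cylinder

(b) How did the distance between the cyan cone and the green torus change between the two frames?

-1.7

Before: roughly 5.2 units apart; after: 3.5. That's 1.7 units closer together.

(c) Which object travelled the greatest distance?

the yellow cube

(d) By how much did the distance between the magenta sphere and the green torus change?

-0.5

The distance was about 2.8 in the first image and 2.3 in the second, so they moved 0.5 units closer together.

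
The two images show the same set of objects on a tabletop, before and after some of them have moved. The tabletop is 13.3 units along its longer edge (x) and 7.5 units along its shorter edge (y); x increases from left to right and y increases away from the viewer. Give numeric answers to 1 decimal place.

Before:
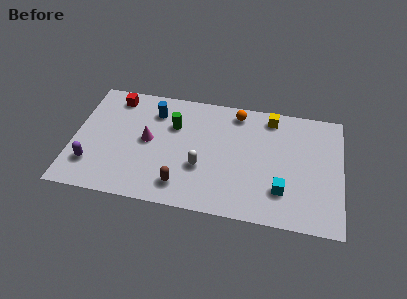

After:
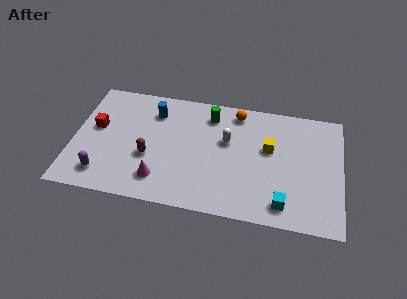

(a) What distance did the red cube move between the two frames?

2.2

The red cube was near (1.9, 6.4) before and (1.1, 4.3) after, so it travelled √(0.8² + 2.1²) ≈ 2.2 units.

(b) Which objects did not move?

the blue cylinder and the orange sphere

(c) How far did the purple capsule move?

0.8

The purple capsule was near (1.0, 1.9) before and (1.6, 1.4) after, so it travelled √(0.6² + 0.5²) ≈ 0.8 units.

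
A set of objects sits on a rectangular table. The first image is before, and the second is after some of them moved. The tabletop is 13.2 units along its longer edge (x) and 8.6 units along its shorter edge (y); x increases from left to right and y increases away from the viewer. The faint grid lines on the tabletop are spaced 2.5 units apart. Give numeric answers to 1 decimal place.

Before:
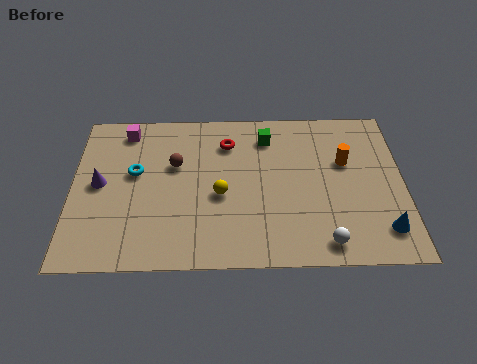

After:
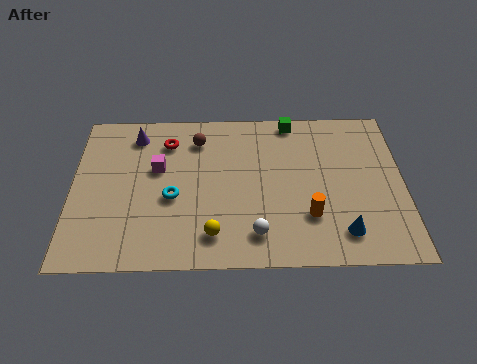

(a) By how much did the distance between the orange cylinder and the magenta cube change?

-2.4

The distance was about 9.0 in the first image and 6.6 in the second, so they moved 2.4 units closer together.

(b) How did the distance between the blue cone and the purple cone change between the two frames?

-1.6

They were about 11.5 units apart before and 9.9 after — 1.6 units closer together.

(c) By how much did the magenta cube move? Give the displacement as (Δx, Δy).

(1.3, -2.2)

The magenta cube was at about (2.1, 7.4) and moved to about (3.4, 5.2).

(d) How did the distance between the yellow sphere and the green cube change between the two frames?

+3.3

Before: roughly 3.7 units apart; after: 7.0. That's 3.3 units further apart.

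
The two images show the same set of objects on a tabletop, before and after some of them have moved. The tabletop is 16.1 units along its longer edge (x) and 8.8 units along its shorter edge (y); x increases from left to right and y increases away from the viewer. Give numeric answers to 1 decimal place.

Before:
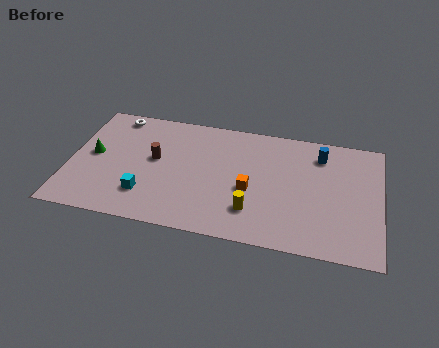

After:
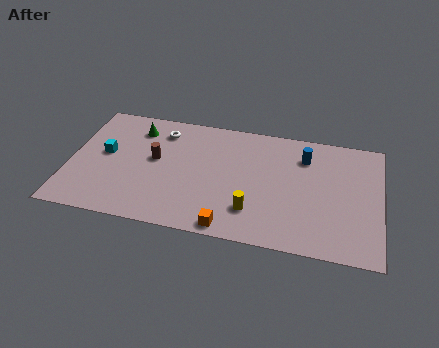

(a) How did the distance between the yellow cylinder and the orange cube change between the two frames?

+0.3

The distance was about 1.5 in the first image and 1.8 in the second, so they moved 0.3 units further apart.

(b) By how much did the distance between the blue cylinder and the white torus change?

-3.3

They were about 10.8 units apart before and 7.5 after — 3.3 units closer together.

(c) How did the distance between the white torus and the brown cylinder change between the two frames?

-1.5

The distance was about 3.7 in the first image and 2.2 in the second, so they moved 1.5 units closer together.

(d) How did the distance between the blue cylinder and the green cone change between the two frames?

-3.1

The distance was about 11.9 in the first image and 8.8 in the second, so they moved 3.1 units closer together.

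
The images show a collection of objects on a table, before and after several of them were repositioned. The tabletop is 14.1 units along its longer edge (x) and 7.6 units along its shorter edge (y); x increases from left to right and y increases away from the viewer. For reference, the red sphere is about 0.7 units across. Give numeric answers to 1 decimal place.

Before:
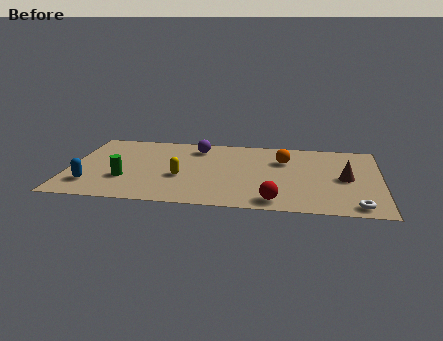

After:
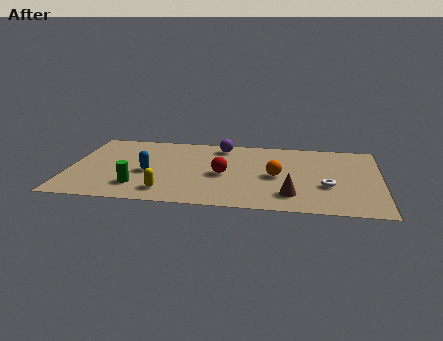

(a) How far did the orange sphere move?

1.7

The orange sphere moved from about (9.7, 5.3) to (9.4, 3.6), a distance of √(0.3² + 1.7²) ≈ 1.7.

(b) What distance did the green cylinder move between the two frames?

0.9

From (2.6, 2.5) to (3.2, 1.8), the green cylinder covered √(0.6² + 0.7²) ≈ 0.9 units.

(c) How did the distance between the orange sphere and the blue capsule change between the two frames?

-3.5

Before: roughly 9.3 units apart; after: 5.8. That's 3.5 units closer together.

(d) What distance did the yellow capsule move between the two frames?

1.7

From (5.1, 3.0) to (4.5, 1.4), the yellow capsule covered √(0.6² + 1.6²) ≈ 1.7 units.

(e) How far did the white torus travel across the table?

2.3

The white torus was near (13.0, 0.9) before and (11.7, 2.8) after, so it travelled √(1.3² + 1.9²) ≈ 2.3 units.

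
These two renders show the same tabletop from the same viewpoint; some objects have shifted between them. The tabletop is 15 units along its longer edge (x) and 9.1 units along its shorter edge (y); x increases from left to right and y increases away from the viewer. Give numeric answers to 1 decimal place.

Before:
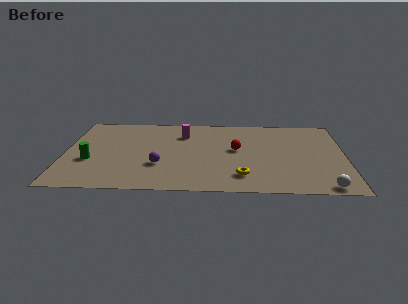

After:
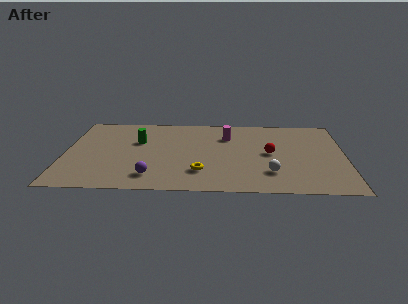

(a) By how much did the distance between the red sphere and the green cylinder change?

-0.8

They were about 8.0 units apart before and 7.2 after — 0.8 units closer together.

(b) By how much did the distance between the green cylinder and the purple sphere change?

+0.5

They were about 3.7 units apart before and 4.2 after — 0.5 units further apart.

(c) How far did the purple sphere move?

1.4

From (5.1, 3.0) to (4.7, 1.7), the purple sphere covered √(0.4² + 1.3²) ≈ 1.4 units.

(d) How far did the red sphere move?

1.8

The red sphere was near (9.2, 5.0) before and (11.0, 4.6) after, so it travelled √(1.8² + 0.4²) ≈ 1.8 units.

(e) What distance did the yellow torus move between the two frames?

2.2

The yellow torus moved from about (9.5, 1.9) to (7.3, 2.3), a distance of √(2.2² + 0.4²) ≈ 2.2.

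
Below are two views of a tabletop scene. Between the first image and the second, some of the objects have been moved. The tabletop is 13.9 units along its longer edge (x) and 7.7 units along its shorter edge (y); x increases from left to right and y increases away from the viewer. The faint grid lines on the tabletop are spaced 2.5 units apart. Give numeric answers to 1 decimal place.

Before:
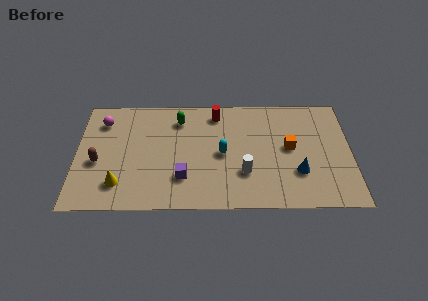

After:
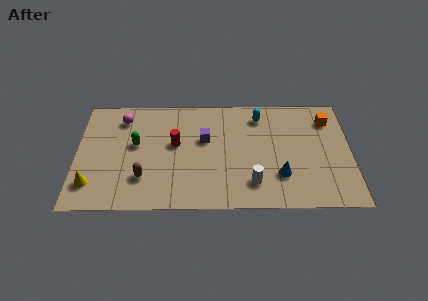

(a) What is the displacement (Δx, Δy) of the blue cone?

(-0.9, -0.2)

From the two frames, the blue cone sits at roughly (11.2, 2.4) before and (10.3, 2.2) after.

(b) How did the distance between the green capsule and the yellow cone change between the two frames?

-1.8

They were about 5.3 units apart before and 3.5 after — 1.8 units closer together.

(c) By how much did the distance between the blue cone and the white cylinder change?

-1.2

The distance was about 2.7 in the first image and 1.5 in the second, so they moved 1.2 units closer together.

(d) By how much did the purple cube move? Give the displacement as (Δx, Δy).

(1.1, 2.6)

From the two frames, the purple cube sits at roughly (5.4, 2.1) before and (6.5, 4.7) after.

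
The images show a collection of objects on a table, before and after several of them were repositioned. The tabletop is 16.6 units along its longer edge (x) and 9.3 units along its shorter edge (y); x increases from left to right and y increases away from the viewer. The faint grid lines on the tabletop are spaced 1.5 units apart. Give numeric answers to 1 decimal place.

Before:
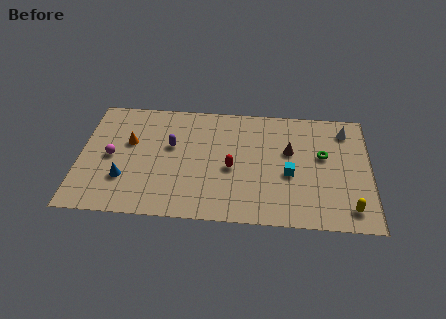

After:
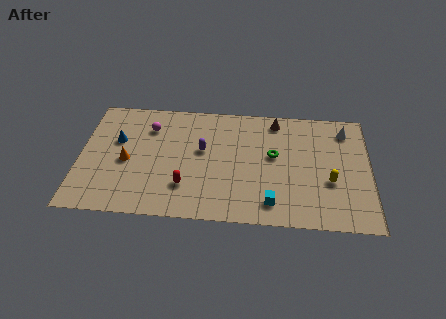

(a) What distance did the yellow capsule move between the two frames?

2.3

The yellow capsule was near (15.4, 1.5) before and (14.3, 3.5) after, so it travelled √(1.1² + 2.0²) ≈ 2.3 units.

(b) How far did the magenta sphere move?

3.3

From (1.8, 4.5) to (3.9, 7.0), the magenta sphere covered √(2.1² + 2.5²) ≈ 3.3 units.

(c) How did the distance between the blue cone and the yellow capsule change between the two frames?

-0.5

They were about 12.9 units apart before and 12.4 after — 0.5 units closer together.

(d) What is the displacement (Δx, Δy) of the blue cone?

(-0.5, 3.0)

The blue cone started near (2.6, 2.8) and ended near (2.1, 5.8).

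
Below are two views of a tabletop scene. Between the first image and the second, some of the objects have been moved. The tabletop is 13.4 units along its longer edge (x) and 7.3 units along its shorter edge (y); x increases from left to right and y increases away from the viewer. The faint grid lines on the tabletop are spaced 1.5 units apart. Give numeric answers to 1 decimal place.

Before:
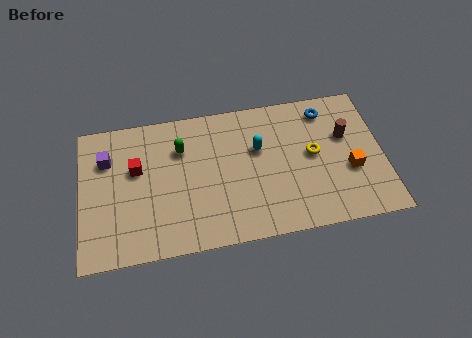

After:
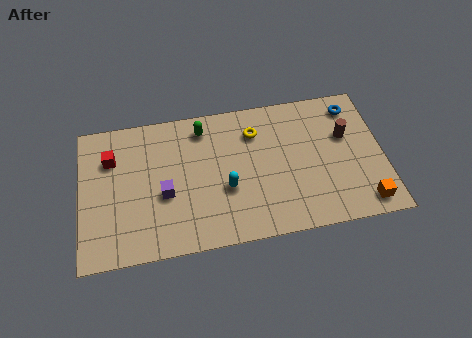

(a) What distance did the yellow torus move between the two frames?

3.0

From (10.3, 3.9) to (7.8, 5.5), the yellow torus covered √(2.5² + 1.6²) ≈ 3.0 units.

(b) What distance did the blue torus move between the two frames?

1.2

From (11.0, 6.1) to (12.2, 6.1), the blue torus covered √(1.2² + 0.0²) ≈ 1.2 units.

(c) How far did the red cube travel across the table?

1.3

The red cube was near (2.5, 4.5) before and (1.4, 5.2) after, so it travelled √(1.1² + 0.7²) ≈ 1.3 units.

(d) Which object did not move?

the brown cylinder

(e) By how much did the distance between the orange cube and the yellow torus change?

+4.5

The distance was about 1.9 in the first image and 6.4 in the second, so they moved 4.5 units further apart.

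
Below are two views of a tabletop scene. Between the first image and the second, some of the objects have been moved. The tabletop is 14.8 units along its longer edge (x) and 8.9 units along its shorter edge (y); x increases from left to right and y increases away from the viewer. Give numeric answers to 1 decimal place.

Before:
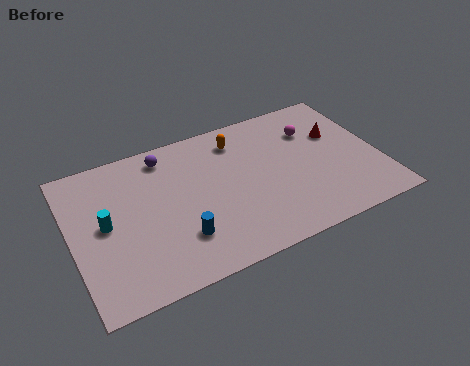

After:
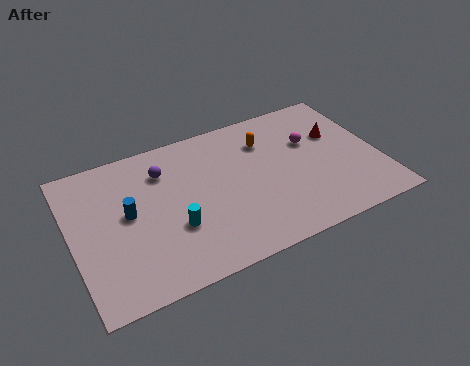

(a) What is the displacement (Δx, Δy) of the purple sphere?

(-0.2, -0.9)

The purple sphere was at about (4.8, 7.6) and moved to about (4.6, 6.7).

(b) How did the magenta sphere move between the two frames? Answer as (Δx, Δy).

(-0.2, -0.7)

The magenta sphere was at about (11.9, 6.4) and moved to about (11.7, 5.7).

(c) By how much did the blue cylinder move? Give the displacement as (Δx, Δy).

(-2.2, 2.4)

From the two frames, the blue cylinder sits at roughly (4.9, 2.4) before and (2.7, 4.8) after.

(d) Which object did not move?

the red cone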